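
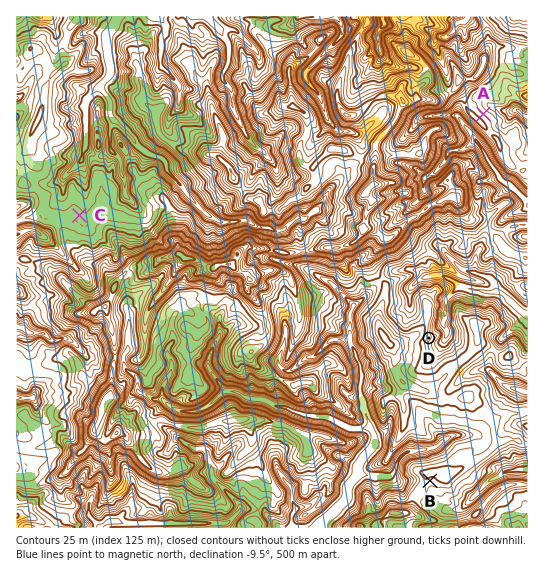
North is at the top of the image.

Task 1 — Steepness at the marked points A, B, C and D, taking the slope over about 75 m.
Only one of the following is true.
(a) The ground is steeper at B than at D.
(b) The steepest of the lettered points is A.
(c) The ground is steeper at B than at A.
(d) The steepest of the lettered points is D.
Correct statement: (d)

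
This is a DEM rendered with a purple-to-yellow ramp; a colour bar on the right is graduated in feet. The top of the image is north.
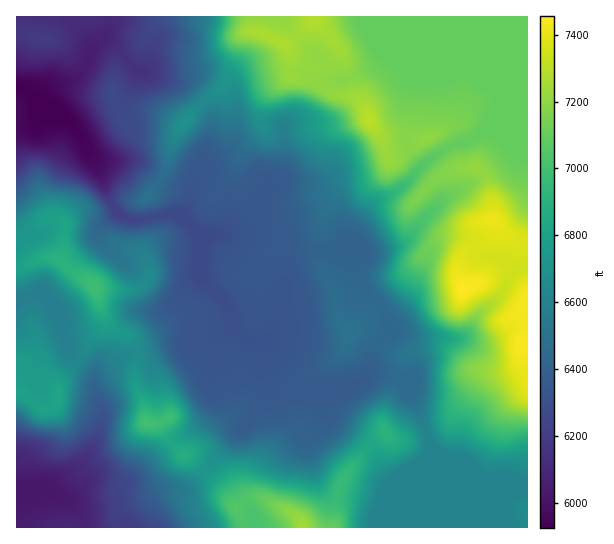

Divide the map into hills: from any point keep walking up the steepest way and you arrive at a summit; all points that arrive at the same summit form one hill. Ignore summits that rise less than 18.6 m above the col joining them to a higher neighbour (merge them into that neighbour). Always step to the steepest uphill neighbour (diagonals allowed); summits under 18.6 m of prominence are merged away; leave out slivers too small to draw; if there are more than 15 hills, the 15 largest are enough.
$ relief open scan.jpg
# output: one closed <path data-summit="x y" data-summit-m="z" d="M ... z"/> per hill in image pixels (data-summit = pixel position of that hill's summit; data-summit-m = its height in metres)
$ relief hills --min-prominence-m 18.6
<path data-summit="463 290" data-summit-m="2272" d="M527 16l-31 1 0 74 4 7 0 5-4 11-12 16-15 11-12 2-18 9-16 12-22 24-26 13-11 14-11 22-22 13 14 2 14 7 0 19 4 9 20 20 5 10 1 6-3 13 7-5 5 0 16 6 44 2 5-3 8-7 5-11 25-24 10-19 6-6 11-4z"/><path data-summit="313 17" data-summit-m="2220" d="M495 16l-382 0-5 15-8 8 10 2 25 28 48 16 11 8 15 17 3 5 0 14-11 40-12 33-6 12-4 1 6 4 13 14 7 3 12-3 22 2 16-8 12-36 16-20 2-14-2-30 8-7 17-9 15-27 18-3 20-8 16-9 8-9 49 20 21 0 4-3 10 0 26 19z"/><path data-summit="369 119" data-summit-m="2226" d="M385 55l-8 9-16 9-20 8-18 3-15 27-17 9-8 7 2 30-2 14-16 20-10 32-4 6-14 6-22-2-12 3-6-2 0 39 5 9 21 20 6 11 2 14 13 12 9 1 14-5 8-17 2-19 5-14 4-23 6-9 8-2 28 0 20-11 14-25 11-14 26-13 22-24 16-12 18-9 12-2 10-6 18-24 3-8-3-10-26-20-12-1-4 3-21 0z"/><path data-summit="94 286" data-summit-m="2127" d="M35 101l2 17-4 5-15 1-2 2 0 173 19-6 12 6 14 23 8 31 23 18 2 10 5-6 10-4 18-18 20-2 18-7 22-1 43-16 2-9-4-12-24-24-5-9 1-35-3-7-19-16-15 0-22 5-10 0-13-7-13-23-6-21-23-42-10-8-21-10z"/><path data-summit="147 423" data-summit-m="2134" d="M233 325l-46 18-22 1-18 7-20 2-18 18-13 7-1 11 8 26-6 24-13 22-39 30 22 9 13 14 3 14 44 0 5-11 22-24 9-4 20 0 6-2 12-12 32-38 35-35 3-5-8-16 4-43-12 2-9-1z"/><path data-summit="302 527" data-summit-m="2208" d="M319 393l-5 3-32 3-11-3-3 6-35 35-39 46-11 6-20 0-9 4-22 24-4 10 299 1 1-69-17 9-14 12-7 1-6-7-9-23-12-11-34-22-6-12z"/><path data-summit="527 342" data-summit-m="2268" d="M527 265l-10 4-6 6-10 19-25 24-5 11-8 7-5 3-44-2-16-6-5 0-8 5-12 13-4 18-4 7 1 2 9-4 10 1 18 9 14 25 14 38 7 8 15 7 12 12 9 5 8 3 20-3 19 8 7 0z"/><path data-summit="347 331" data-summit-m="1985" d="M339 251l-37 0-8 2-6 9-4 23-5 14-2 19-10 20-4 31 1 16 9 12 9 2 32-3 13-5 15-2 16-6 7-8 4-8 4-18 14-16 2-10-1-6-5-10-20-20-4-9 0-19z"/><path data-summit="58 394" data-summit-m="2079" d="M38 293l-22 8 1 190 29 0 13-12 19-12 17-22 8-27-11-47-23-18-10-36-12-18z"/><path data-summit="386 431" data-summit-m="2105" d="M377 372l-10 3-17 12-28 5-2 5 9 21 34 22 12 11 9 23 6 7 4 0 17-13 12-5 5-5 4-12-15-39-14-25-14-7z"/><path data-summit="43 38" data-summit-m="1888" d="M111 16l-94 0-1 70 9 3 10 12 11 3 5-11 4-5 22-11 8-10 7-18 16-18 4-10z"/>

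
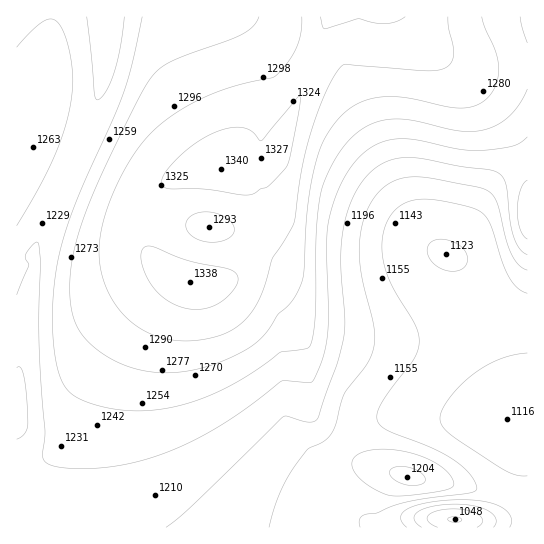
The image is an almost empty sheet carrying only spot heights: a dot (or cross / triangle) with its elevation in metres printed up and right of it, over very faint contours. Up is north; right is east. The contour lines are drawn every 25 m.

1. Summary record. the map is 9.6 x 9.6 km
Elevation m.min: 1050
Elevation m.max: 1340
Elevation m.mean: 1235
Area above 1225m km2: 53.1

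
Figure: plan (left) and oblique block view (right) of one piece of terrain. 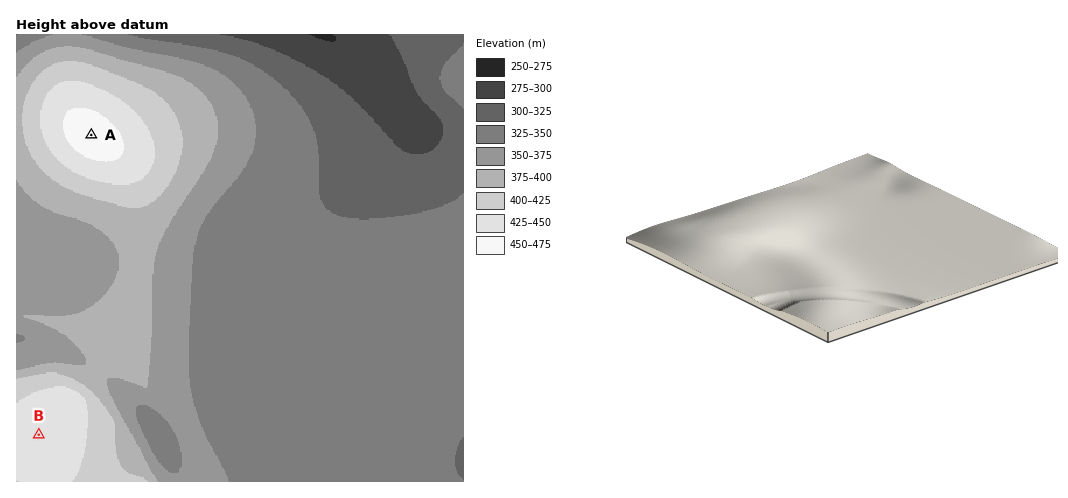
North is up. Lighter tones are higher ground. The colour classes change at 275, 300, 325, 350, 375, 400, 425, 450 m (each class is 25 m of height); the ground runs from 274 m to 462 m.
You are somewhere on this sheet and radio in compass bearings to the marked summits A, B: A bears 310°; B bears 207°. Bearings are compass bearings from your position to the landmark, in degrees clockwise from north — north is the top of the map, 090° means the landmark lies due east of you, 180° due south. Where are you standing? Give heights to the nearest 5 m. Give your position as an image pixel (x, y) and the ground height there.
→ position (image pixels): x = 161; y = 194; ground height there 400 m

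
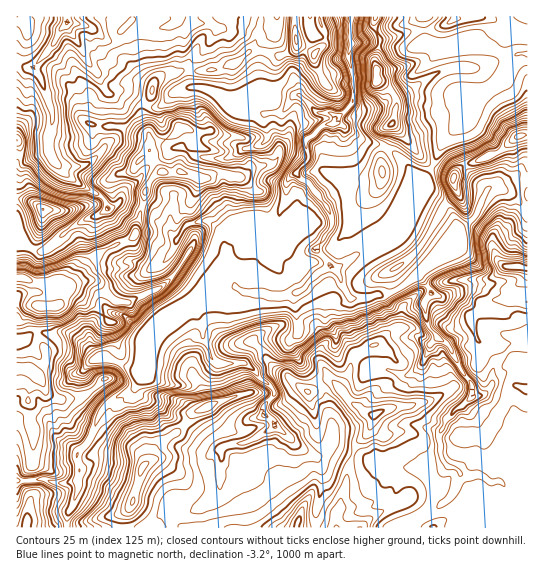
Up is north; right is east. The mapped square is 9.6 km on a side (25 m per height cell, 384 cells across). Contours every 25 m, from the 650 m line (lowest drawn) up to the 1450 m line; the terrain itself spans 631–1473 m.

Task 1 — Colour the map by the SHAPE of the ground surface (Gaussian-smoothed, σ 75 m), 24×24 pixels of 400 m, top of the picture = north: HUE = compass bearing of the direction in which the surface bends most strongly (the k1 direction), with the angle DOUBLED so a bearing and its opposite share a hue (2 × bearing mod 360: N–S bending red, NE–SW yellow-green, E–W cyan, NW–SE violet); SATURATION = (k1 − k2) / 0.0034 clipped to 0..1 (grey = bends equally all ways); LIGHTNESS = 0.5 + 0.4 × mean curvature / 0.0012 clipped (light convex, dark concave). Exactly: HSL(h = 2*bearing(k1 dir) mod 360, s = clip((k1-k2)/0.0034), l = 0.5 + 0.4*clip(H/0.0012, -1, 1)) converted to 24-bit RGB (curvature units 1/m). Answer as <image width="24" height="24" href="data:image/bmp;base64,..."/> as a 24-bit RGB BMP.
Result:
<image width="24" height="24" href="data:image/bmp;base64,Qk32BgAAAAAAADYAAAAoAAAAGAAAABgAAAABABgAAAAAAMAGAAATCwAAEwsAAAAAAAAAAAAA0oBmhJtcEjBXzHzC0ViQxspMTYNwZol6YZGFgXiYhXWUYIOVYG+l4Zx+T0qgaK1jt2BukU2HT4JVWqZnlm6NgIV3eoB8fIOAjW7dy5nUIEGGR2hZnnSF7MzBTVhqdnpia5JuXn56hYZ3cHt0VHxp2Jl9OU6IvZuCcXWDcG+TtZe5ZmqNYoeEk4eMgHuIgHp5pYoIkb4LJnGXPWdsem1f262ToGefcKWWb4WUW1yHjYV6eYJ5col7Z5JfWUZwyLOQbXN9e3ZtiINobZN0fkxvkYVhgoZufYN+XshUn66FSCFLO32abVSapMybxJWtnnVeaXJaOXFQU61hoI6vd5Sjhz5QTYdeu3VfdmBLcYZTdYJtSIGgqGmGdo56fYWAeoB/crxsqUlou39zE2VhSZWivMvAs33D2ZLAh15dXpJ6TrR/MapfXB4ulahhVKF7c0tu1J6IX62SWpxjMY6RfYnCmIKrjn2Je3qBoaxhiVh5vo+PSJ4sEVEpVH88ZDA2x22T6tX2xpfmiodCB0MstnrForZ+Xzt0Ybehm9fWwJjZn4TUvXefEFUjfUaysn6RgXByllxxfNSQMJTP/8L3YuzuFnt+K6qFpLQXX5Iih0Gz7tP4tBf/zacjsM7hdUPHgdWii2dQeI5WWINWtGWi58rlIQNCY6E+ooqZiJe7y5B8P4MnAzkY/1g7YilrRVNtnK63n8uPMSQQTUkNvQlozffsmBWYmtmbwUVzY2tOmIVSPadNUW+tqAuN4MKDT4GNh5h8c2tNwbCMwHqLaxdMTZQaN3dkVXaAYKlwvEJWjVvXwbnqgueJESUOMYaS5Yigi2nCyJ/ThLenuaRuD1VOXQQmsMuUcHiZc4Fvj1I0looneYUsKj2E9ffUDoMjKl5GXH5ej19eR5tXQpNI3I+91pvlImN/QqAqYKipoYet1JnHuuDBSgCcq6vht7V9f3NgfIBlUXDVua7i1pTbTq2/1yft8c/8JKVdHF4uYn5lfoNwaH5eYHQ6enMwhVV1lo9fQVsqNE8Xf5Aq9ZWTDD5FWXMwz46cqXitnHGpldL3n4PeybDNh4DCRbBVGFUe/LD//HftMGpicn5tg2ppiG12m4x6PIBQjq1yiUeYtHvCZbkzH2oMlST/p7n3Y4LhuDw1k4VCkXApH0sd1IeW03KtokldsKJEGEg0/3qRIrW5XHGCgXeIe4iCfot+dLOQkSp2TpRSU4ZeqGjG34jGHFwrNFYhKgkZzPrHqMTzih8vOYwRGmgWQ4to4JTn99TfOVWVFFhY/c7ULUJqeISGko2BineLrXFoI4yWsIeRboN1XXtflYtHy3V8P1dmKlC17/TRKlk8UCp899TmWuv4DVooI0o79cegZzRpsDqZjaYRd0JVXWg/c4lEYoGGjaOZLh2fvq5+i4ZzbIJ1VHJ304eKbiNNAJBL49Kepj+lcPb+ktfItlXB8ACMRnwUxroozqteUC9b0IdlYD9cqHhdvO3SImqSfsx3aBJMfaV6rHqLV51faHp9SCli//K2IWqXVocxoEtAi9NuTzQ6Kw0TS3TY6MPsINzI726ph5zlu9Hsq6fvy8rv10RWF34bUQFros7DdoSblWqmz8edcUJvDy92+urRayRTMVQuZ6NMr+c8MRQ8qGCSKaEnLW44zH6Ef8JfdXc5hmo1Z5EvPnEdri3E9tXhAChYysucbmaMapRXnC0hidZeGpmYMMA24LX497/9g5xR5aWoGyRRk1pr0b2TMXyxccG4p3/a0JDUepbMjc/hhXXgKjKk4bGFFgmSIrExeCFj5Si/6vK/ctWucVaJQWo+GzkeqUl369b1xY15NhtohseSdbR/ZVyIfZtKVIkTar9tyYt0eCQ1bFA8gXRORJk/yktxaxMTAHVKg2Es9e+XVGSRXlNueHSAYHd7MZhVnLRTr7GATCFmkL6Hdq5/gEiCVWKD576lIkEZWE0XakguaYhUgIdpo4NTWRtR2PPdAB1/8rO7kPqlmj2tgl2DanJid39rXH5fdJBHfnU4R321qL6KgDp2aIxwbKWgwYOnwpDZenjUrp3ZvZDGXU9/qVpGPpRxge9uEwAz5fjT2ZDYNSaimVi5l4C/goa2cYWSZZyAspZ/GGBRx5pydFuhl31ecYZjbHxhV3tVt4JoWYNttmqaaYHBtTvXmO3e8NC+ABIz6P80vm8tVk8vfWpZaXdLfXNeimtojXtclJGzdZy0Hk9yuUaAjK2Gjpl1ZpBoXHt1oKFVjVBnW35rr6F3KTuP4XA43u6sBAAz+/jQOMKnT2SrmUSz0oS6W4nFc6iqc5Se"/>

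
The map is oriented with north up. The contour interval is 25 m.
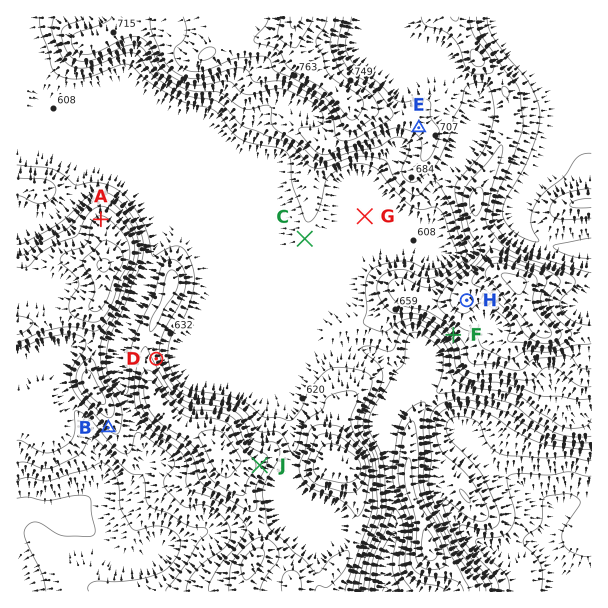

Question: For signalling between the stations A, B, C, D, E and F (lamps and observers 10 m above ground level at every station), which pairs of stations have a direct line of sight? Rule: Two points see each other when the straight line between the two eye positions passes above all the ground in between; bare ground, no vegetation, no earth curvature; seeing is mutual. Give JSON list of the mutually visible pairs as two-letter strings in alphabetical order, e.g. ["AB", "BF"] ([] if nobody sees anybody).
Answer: ["AC", "AE", "AF", "CD", "CE", "DE", "DF"]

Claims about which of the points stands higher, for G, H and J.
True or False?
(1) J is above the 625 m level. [True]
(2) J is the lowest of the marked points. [False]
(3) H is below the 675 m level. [False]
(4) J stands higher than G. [True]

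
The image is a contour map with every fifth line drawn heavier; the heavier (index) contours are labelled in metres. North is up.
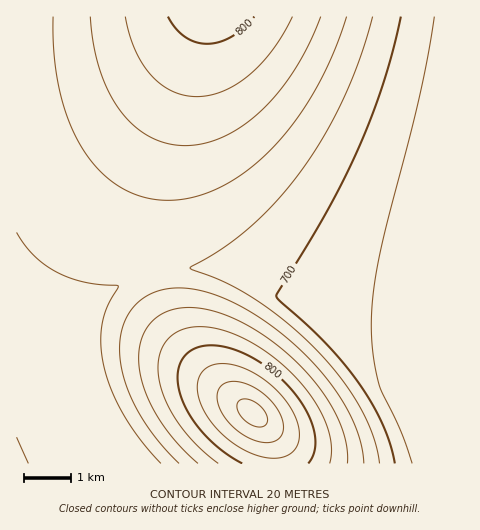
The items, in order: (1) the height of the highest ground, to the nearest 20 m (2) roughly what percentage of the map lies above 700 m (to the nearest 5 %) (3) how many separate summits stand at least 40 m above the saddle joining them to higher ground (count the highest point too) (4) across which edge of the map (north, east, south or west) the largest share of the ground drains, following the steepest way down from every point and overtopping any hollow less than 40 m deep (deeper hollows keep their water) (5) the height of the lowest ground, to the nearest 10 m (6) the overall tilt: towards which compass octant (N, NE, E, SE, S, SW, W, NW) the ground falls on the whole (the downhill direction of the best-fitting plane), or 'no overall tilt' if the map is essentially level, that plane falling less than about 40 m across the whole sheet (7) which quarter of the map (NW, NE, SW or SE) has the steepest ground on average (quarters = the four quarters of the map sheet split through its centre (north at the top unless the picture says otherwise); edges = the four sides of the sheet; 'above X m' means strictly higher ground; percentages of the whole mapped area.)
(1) The highest ground is at about 880 m.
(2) Roughly 75 % of the ground is higher than 700 m.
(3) There are 2 summits with 40 m or more of prominence.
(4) Most of the ground drains across the eastern edge.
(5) The lowest ground is at about 660 m.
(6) Overall the map slopes down towards the east.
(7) The south-east quarter is the steepest part of the map.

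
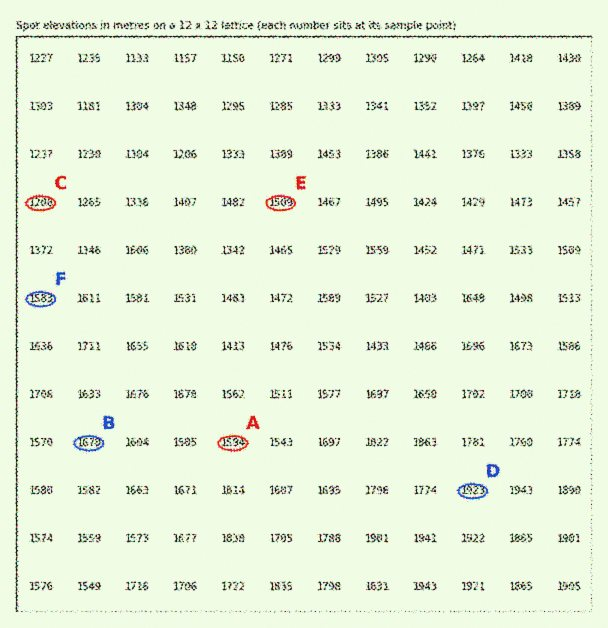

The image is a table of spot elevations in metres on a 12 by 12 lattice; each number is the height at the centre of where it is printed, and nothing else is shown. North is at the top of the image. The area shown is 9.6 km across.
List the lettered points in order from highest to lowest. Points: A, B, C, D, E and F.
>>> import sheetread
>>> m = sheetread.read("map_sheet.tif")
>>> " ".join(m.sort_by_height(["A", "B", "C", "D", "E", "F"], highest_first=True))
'D B A F E C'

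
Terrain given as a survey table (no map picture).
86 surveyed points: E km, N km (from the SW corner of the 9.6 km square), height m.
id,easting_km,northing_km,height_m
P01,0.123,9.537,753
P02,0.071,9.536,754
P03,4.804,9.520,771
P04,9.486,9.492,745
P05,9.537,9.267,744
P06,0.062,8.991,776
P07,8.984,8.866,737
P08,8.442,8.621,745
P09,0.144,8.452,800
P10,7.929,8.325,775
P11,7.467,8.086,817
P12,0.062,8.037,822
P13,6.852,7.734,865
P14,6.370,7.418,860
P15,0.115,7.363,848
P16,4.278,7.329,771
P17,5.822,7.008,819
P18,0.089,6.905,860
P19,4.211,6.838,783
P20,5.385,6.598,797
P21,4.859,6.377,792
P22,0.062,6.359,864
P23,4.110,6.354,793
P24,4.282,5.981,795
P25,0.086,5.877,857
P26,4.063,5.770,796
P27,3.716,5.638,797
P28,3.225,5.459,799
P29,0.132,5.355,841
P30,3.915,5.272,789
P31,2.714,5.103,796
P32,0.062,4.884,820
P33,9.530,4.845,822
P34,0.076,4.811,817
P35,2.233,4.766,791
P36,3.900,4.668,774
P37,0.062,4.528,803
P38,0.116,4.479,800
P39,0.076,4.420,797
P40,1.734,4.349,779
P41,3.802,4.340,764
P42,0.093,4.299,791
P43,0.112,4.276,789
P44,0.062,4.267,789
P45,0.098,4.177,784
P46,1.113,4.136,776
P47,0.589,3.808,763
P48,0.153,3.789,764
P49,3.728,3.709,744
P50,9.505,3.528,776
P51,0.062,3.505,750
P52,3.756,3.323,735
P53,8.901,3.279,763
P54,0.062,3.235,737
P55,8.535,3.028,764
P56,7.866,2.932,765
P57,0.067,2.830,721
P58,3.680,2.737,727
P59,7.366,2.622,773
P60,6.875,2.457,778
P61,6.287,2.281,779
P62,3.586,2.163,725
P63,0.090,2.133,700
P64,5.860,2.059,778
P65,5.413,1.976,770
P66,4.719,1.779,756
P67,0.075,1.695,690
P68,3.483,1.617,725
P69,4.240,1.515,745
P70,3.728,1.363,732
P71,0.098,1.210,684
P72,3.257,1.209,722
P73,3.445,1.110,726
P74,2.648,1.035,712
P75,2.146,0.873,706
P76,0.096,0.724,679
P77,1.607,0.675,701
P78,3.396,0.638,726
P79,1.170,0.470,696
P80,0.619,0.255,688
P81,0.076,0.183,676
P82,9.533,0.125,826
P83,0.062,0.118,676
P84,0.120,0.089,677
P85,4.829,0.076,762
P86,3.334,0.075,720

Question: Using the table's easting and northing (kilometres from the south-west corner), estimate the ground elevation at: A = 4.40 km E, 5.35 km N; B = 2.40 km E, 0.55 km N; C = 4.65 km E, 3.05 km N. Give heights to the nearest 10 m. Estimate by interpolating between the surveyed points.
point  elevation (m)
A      790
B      710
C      740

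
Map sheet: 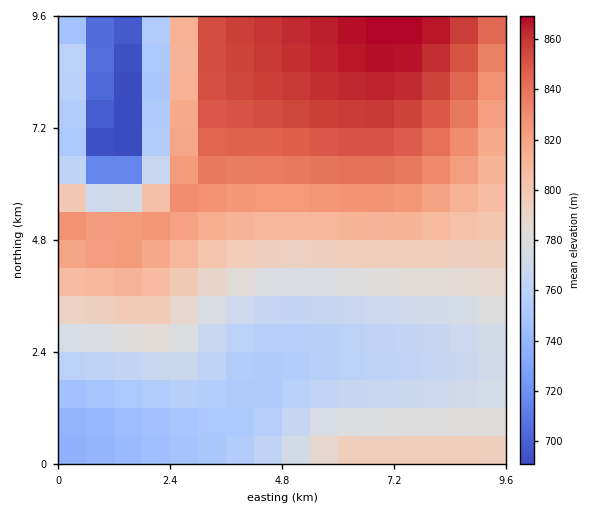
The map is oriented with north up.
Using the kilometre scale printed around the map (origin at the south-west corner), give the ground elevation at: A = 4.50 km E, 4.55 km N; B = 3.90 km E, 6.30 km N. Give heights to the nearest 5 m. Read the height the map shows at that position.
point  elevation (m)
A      795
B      835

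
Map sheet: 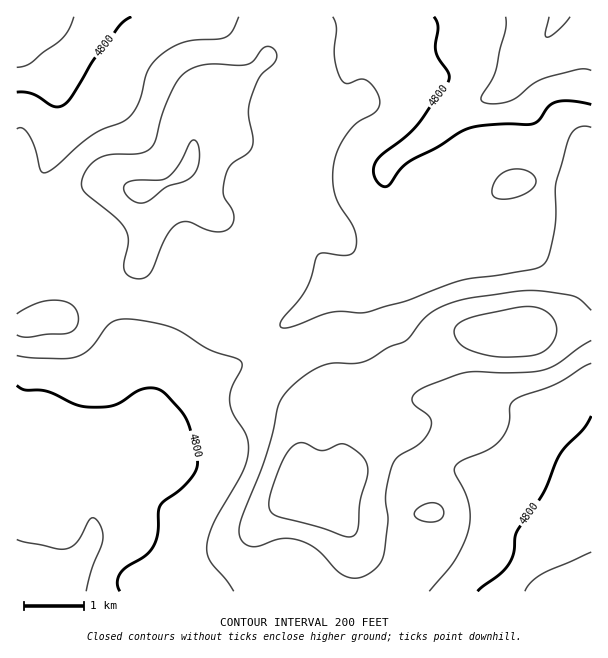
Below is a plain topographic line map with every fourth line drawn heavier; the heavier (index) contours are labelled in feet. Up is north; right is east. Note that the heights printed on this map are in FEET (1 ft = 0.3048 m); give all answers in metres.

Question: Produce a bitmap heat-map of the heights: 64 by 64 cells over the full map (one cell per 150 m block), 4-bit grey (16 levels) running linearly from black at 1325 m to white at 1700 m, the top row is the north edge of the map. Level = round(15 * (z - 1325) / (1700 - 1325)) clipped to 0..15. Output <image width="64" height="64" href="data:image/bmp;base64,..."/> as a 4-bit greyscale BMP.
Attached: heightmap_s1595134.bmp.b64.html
<image width="64" height="64" href="data:image/bmp;base64,Qk12CAAAAAAAAHYAAAAoAAAAQAAAAEAAAAABAAQAAAAAAAAIAAATCwAAEwsAABAAAAAAAAAAAAAAABEREQAiIiIAMzMzAERERABVVVUAZmZmAHd3dwCIiIgAmZmZAKqqqgC7u7sAzMzMAN3d3QDu7u4A////ABEREiNEVmZmZmZneImZmIiZmqqqmZmIh3ZmVUQzIiIhIiIiIzRWZmZmZ3eImZmYiJmqqqqpmZmId3ZlVEMyIiIiIiIjNFVmZmZ3eImZmZmImaq7u6qZmYiHd2ZVRDMzIiIiIiM0RVZmZnd4iZqqmZmaq7y7qpmZiIh3dmVURDMzMzMzMzNEVVZmd4iZqqqpmaq7zMu6mZmZiHd2ZVVURDMzMzMzM0RVVmZneJmqu6qqu8zNzLqpmZmYh2ZmVVVERDNERDMzNEVVZmd4mau7u7vMzd3MuqqqqpiHZmZVVVREREREQzNERVVmZ3iJq7zMzd3d3dy6qqqqqYdmZlVVVERERERDM0RVVWZmd4mrzN3d7u7t3Lqqq7qph3ZmZVVUREREREM0RFVVZmZ3iJq83u7u7u3cuqqquqmHdmZmVVREREREQzRFVVVWZmd4mrze7u7u7dy6qqqqmId3dmZVVEQ0REREREVVVVVmZneJvN7u7u7u3LqpmZmYh3d3ZmVURDRERERERFVVVVZmZ4mr3e7u7u7cupmZmIiHd3dmZVVENEREREREVVVVVWZneJvN7u7u7tzLqZmIiIh3d3ZmVURERERERERVVVVVZmZ4ms3e3d3t3MuqmYiIiId3dmZVVERERERERFVVVVVmZ3iavN3d3d3cy7qpmYiIiId3ZmVVREREREVVVVVVVWZneJq83d3d3czMu7qZmIiIh3dmZVVERERFVVVVVVVWZnd4mavMzM3czMzMu6mZmYiId3ZmZVVERVVVVVVVVVZmd4iZq8zMzNzMzMy7qpmZiIiHd2ZlVVRVVVVVVVVVVmZ4iZqrvMzMzMzMu7uqqZmIiId3dmZVVVVVZlVVVVVmZ3iJmqu7zMzMzMu7qqqZmYiIiHd3ZlVVVmZmZlVVVmZneImZqru7zMzMu7uqqpmZiIiIh3dmVmZmZmZmZlZmZmd4iZmqq7u7u7u7u6qqqZmZiIiId3ZmZmd2ZmZmZmZmd3iImZqqu7u7u7u7u7qqqZmZmZmId2d3d3d2ZmZmZmd3eIiImaqru7u7u7u7u7uqu7u6qpiHd4iIh3dmZmZnd3eIiIiJmqqqqqu7u7u7zMzMzMzLqpiIiIiId3d3d3d3iIiIiIiZmqqqqqu7u7zM3d3d3dy7qaqpmZmHd3d3d4iIiIiIiImZmqqqqqu7zN3d7u7u3cu6q6qqqZh3d3iIiIiIiIiIiImZmZmqqrvM3d7u7u7t3Lu7u7uqmIiIiIiIiIiIiIiIiJmZmZmqq8zd3u7u7u3cu7u7u7qZiIiIiIiImZmIiIiIiIiImZmqvM3d3e7u3cy7qru7qpmZmZmYiIiZmZiIiIiIiIiIiZqrvMzM3d3cy7qqqqqqqZmZmZmIiJmZmYiIiIiIiIiIiZqqu7u8zMu7qqqqqqqqqqqqmZiImZmZmYiIiIiIh3d4iJmaqqqqqqqqqqqqmZqqqqqpmIiZmZmZiIiIiIiHd3d4iIiJmZmZmqqqqpmZmqqrqqmYiJmZmZmYiIiIiId3d3d3iIiIiImaqqqpmZmZqru6qZmZmZmZmZiIiIiId3d3d3d3d3eIiJmqqqmZmZmqu7uqmZmZmZmZmIiIiIh3d2d3d3d3d3eImaqqqZmZmZqru6qqmqqpmZmYiIiIiHd2Znd3d3d3d4iZqqqpmZmZmqu7qqqqqqqZmYiIiIiHd2Zmd3d3d3d3eImqqpmZmZmqu7u6qqq6qpmZiIiIiId2ZmZ3d3d3d3d4iZqZmZmZmqu8y7uqu7uqmZmIiIiId3ZmZ3d3iIh3d3iJmpmZmZqqu8zMu7u7u6qZmZiIiIh3ZmZnd4iIiIh3eImaiImaqqu83d3Mu7u6qpmZmYiIh3ZmZnd4iIiIiIiIiZmIiZqqu83d3dzMu7qqmZmZmYh3dmZmd4iIiIiIiIiJmYiImau8zd3d3dzLuqqZmZmZiHdmVWZ3iIiIiIiIiImZiIiJqrvMzMzd3cy6qpmZmZmId2ZVZnd3h3iIiIiIiZmYiIiau7u7vM3d3LuqqpmZmYh3ZlVWZ3d3d3iIiIiImZiHeImqq7u7vN3cu7qqqZmZiId2ZVVWZ3d3d3d3d4iZmId3iJmqqqu83dzLu6qpmZmIh3dmVVVWZ3d3d3d3iJmId3d4iZmZqrzN3My7qpmZmZiId3ZlVVVmZnZmZmd4mYh3ZneIiJmavM3czLuqmZmZmIiId3ZVRFVmZmZmZniIh3ZmZ3eIiZq8zMzMu6qZmZmIiIiHd2VURFVVVVVmd3d3ZmZmd3eImqvMzMy7qZmZmIiIiIh3ZlREREREVVZmZmZlVWZnd3iZq8zMzLuqmZmYiIiIiHd2VUQzMzNEVWZVZVVVZmZ3eImrvMzMu6qZmZiIiIiId3ZlVEMyIzRFVVVVVFVWZmd4iaq7zMy7qqmZmIiIiId3dmZVRDMiM0RERERERVVmZ3eJmqu7u7u6qpmZiIiIh3dmZlVUQyIiMzMzMzREVWZmd4iZqqu6qruqqZmIiIh3dmZmVVRDIhIiIzMzM0RVVmZneImaqqqqq6qpmYiIiHd2ZmVVVEMiEREiIyIzNEVVZmZ3iImZmZqqqqmZiIiId3ZmZVVEQzIRERIiIiMzRFVmZmd3iIiImaqqmZmIiIh3dmZlVURDMhERESISIiM0VVZmZmd3d3iJmqmZmYiIiHd2ZmVVVEQyIREREhEiIzRFVWZmZmZ3d4mZmZmZiHd3d2ZmZVVERDIhERER"/>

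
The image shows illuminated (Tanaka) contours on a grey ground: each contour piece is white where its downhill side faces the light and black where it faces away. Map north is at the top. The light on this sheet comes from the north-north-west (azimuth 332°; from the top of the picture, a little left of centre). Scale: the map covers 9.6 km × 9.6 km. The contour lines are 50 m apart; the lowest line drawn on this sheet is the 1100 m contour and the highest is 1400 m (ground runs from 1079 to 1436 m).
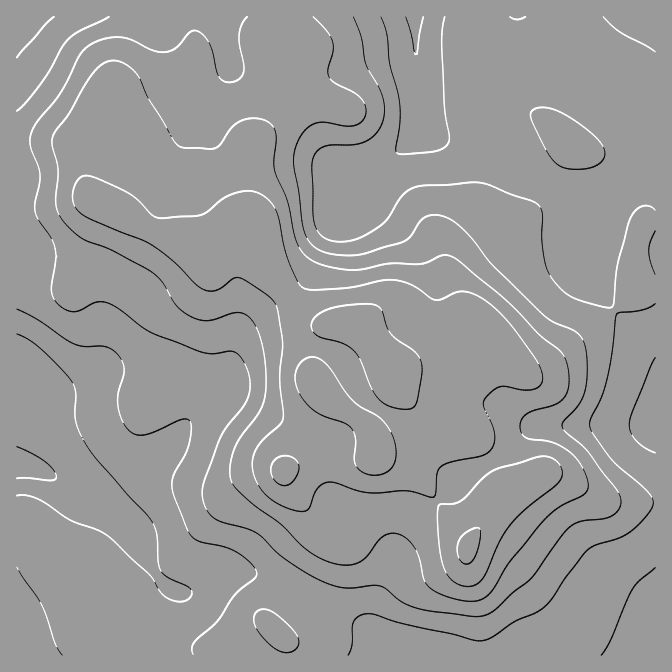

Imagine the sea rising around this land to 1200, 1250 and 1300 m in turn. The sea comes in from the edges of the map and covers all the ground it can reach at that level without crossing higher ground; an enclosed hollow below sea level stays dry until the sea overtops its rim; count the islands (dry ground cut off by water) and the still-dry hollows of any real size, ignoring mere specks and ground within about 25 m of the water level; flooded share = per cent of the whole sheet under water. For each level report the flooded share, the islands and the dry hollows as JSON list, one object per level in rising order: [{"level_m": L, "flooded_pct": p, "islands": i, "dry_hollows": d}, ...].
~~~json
[{"level_m": 1200, "flooded_pct": 35, "islands": 0, "dry_hollows": 0}, {"level_m": 1250, "flooded_pct": 54, "islands": 0, "dry_hollows": 0}, {"level_m": 1300, "flooded_pct": 70, "islands": 1, "dry_hollows": 0}]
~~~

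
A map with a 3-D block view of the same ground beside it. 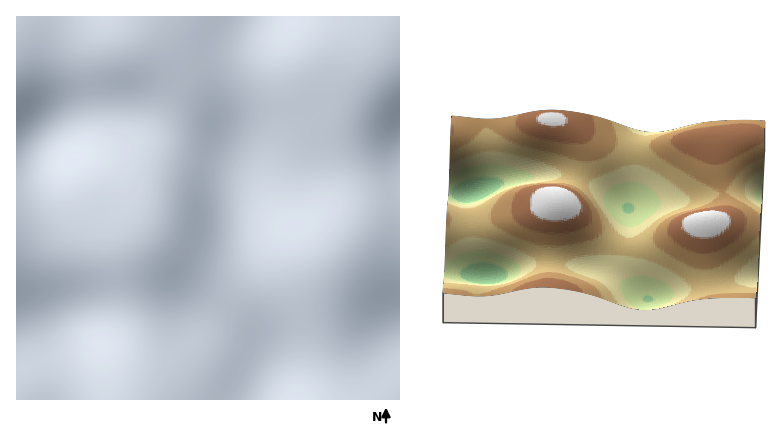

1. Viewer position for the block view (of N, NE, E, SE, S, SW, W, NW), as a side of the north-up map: S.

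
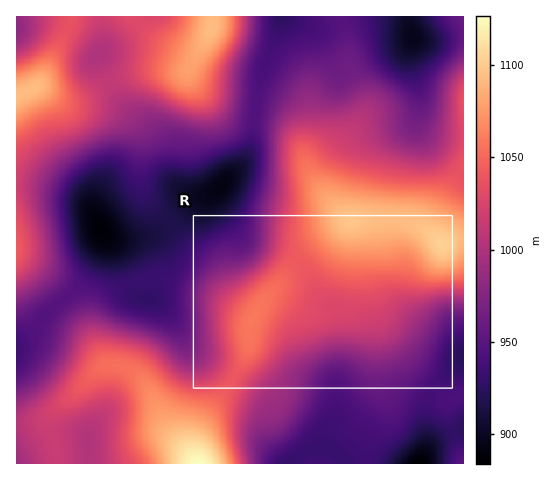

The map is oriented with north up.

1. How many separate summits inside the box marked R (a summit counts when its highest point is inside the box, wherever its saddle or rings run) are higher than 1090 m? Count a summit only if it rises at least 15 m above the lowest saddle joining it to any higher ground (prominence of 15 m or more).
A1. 1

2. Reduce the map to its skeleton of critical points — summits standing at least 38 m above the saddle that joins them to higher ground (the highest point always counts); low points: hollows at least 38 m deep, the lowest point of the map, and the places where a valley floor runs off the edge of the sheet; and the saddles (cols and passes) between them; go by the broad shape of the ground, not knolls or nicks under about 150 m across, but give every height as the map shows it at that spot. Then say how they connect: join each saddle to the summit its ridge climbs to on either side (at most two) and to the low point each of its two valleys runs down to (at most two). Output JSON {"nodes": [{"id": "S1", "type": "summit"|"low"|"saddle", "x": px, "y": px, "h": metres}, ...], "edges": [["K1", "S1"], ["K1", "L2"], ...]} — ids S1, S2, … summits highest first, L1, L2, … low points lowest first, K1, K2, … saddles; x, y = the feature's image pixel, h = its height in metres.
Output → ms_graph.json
{"nodes": [
{"id": "S1", "type": "summit", "x": 199, "y": 463, "h": 1126},
{"id": "S2", "type": "summit", "x": 442, "y": 244, "h": 1103},
{"id": "S3", "type": "summit", "x": 18, "y": 95, "h": 1094},
{"id": "S4", "type": "summit", "x": 211, "y": 26, "h": 1093},
{"id": "L1", "type": "low", "x": 419, "y": 463, "h": 884},
{"id": "L2", "type": "low", "x": 102, "y": 230, "h": 887},
{"id": "L3", "type": "low", "x": 413, "y": 38, "h": 896},
{"id": "L4", "type": "low", "x": 17, "y": 27, "h": 981},
{"id": "K1", "type": "saddle", "x": 234, "y": 378, "h": 1040},
{"id": "K2", "type": "saddle", "x": 68, "y": 26, "h": 1036},
{"id": "K3", "type": "saddle", "x": 343, "y": 21, "h": 948},
{"id": "K4", "type": "saddle", "x": 63, "y": 299, "h": 948},
{"id": "K5", "type": "saddle", "x": 255, "y": 117, "h": 946},
{"id": "K6", "type": "saddle", "x": 171, "y": 222, "h": 916}],
"edges": [["K1", "S1"], ["K1", "S2"], ["K1", "L1"], ["K1", "L2"], ["K2", "S3"], ["K2", "L2"], ["K2", "L4"], ["K3", "S2"], ["K3", "L2"], ["K3", "L3"], ["K4", "S1"], ["K4", "S3"], ["K4", "L2"], ["K5", "S2"], ["K5", "S4"], ["K5", "L2"], ["K6", "S2"], ["K6", "S3"], ["K6", "L2"]]}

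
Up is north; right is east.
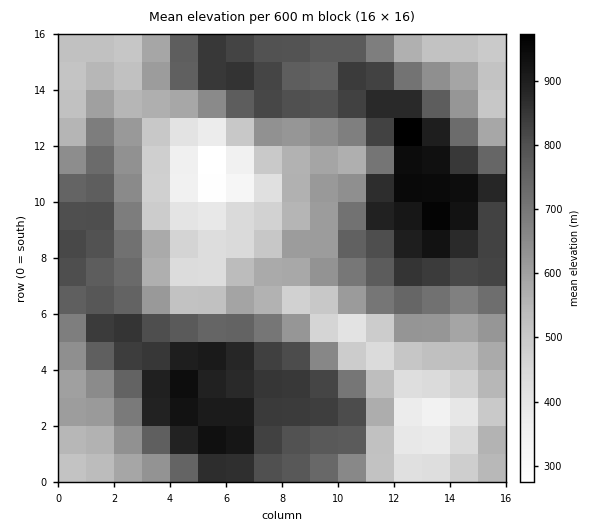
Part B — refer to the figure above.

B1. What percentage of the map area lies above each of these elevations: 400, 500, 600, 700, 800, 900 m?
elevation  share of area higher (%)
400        94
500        82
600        61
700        46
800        29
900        8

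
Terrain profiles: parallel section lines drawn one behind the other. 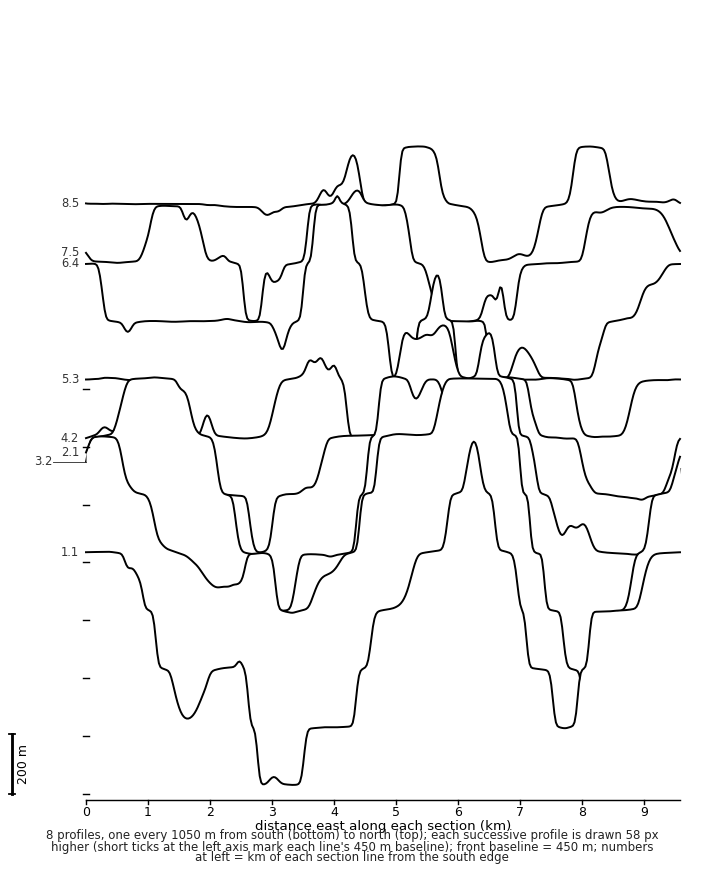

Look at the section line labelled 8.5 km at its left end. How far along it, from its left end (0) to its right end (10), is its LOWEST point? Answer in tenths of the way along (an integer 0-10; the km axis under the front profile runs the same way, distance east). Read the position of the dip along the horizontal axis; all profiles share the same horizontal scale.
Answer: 7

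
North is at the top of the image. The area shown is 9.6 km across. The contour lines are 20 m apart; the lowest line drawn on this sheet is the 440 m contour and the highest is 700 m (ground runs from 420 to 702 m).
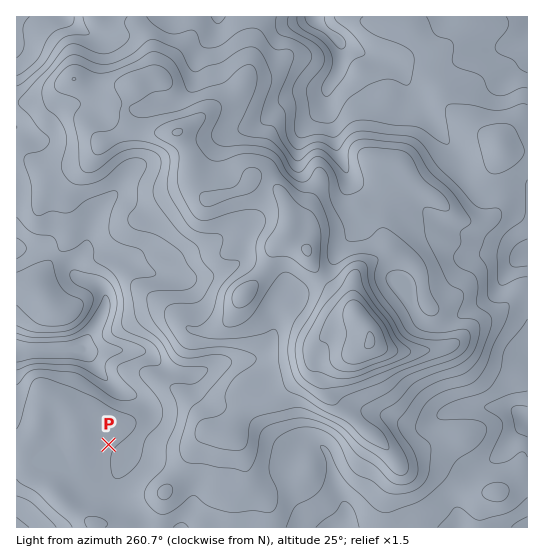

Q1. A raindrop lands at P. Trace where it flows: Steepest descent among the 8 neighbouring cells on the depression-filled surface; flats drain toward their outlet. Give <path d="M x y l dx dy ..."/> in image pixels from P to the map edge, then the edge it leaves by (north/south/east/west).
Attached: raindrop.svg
<path d="M109 445l6 6 10 0 2-2 0-2 16-16 6-8 0-14-2-3-9-9-12-3-9-5-22-22-2-5-8-8 0-1-4-3-64 0"/>
exit: west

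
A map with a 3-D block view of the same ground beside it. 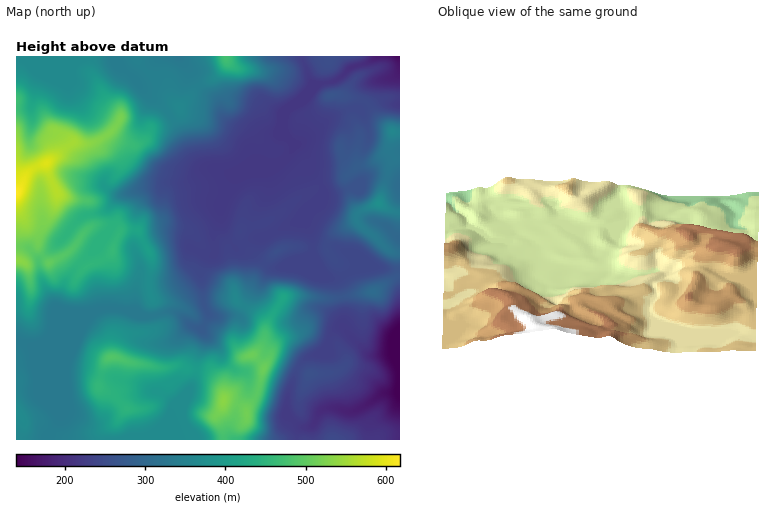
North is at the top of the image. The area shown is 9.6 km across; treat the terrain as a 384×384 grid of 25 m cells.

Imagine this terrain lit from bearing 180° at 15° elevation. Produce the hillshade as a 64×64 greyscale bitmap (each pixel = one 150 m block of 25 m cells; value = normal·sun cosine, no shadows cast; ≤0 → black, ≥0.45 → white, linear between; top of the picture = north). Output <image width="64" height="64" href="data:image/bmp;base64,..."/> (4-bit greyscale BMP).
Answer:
<image width="64" height="64" href="data:image/bmp;base64,Qk12CAAAAAAAAHYAAAAoAAAAQAAAAEAAAAABAAQAAAAAAAAIAAATCwAAEwsAABAAAAAAAAAAAAAAABEREQAiIiIAMzMzAERERABVVVUAZmZmAHd3dwCIiIgAmZmZAKqqqgC7u7sAzMzMAN3d3QDu7u4A////AJmZmYiImZq83KmZmZmZmazcq87//Zdnh2Z3d3d4iIiImpmZiIiImazdu6qZmZmazvyrzf/rh3eId3d3ZneIiIiZmZmIiIiJqs3dzLqZmZzv/Luqzbh3iJmYdmZVZ4h3ZpiIiIiIiJqprN7d26mZnN27u5mqmZmImql2VVVWeIdmh4iIiYiZq8uqvMzMuZmIh3m7mYm8upmqmYdmd3Zmd2Z3d4iZmZvMzKmIiJmpmYZEaaqYec7bqZmaqZmqqXZnd3eIiZmZrN3LqHdmZ5qphlZ4mZh4vdupmqu7u7u7qGd3iIiZmZmry6qYiHd3mrqYd3d3iHisy7maq7vLu7u6iIiJmZmZmZqpmIiJmZmqq6mIdlZnd5vMupmqu7uqqqq6mZmZmZmZmYiIiJmru7qru5hlVVZ3m93LmZqru6qpqruZiImZmZmIeJmaq8zdzLu7mGREVnib3tuYmZqqqqmqqYmIiZmZmIh4q7zM3cy7uqmHZCR5qZre7KiIiImaqpmHeIiJmZmYiIi83LqYdlV4d2ZUJazbmM7tuHZ3d4mYh2Z4iJmZmZh3d4moZDIREiRWUzNGmruXnN3Kh3d4iIh3d4mImZmZmHZ1QzIRESMzM0VCE2dkV4d6ze26mIiHeJmIiYmZmZmZdlUxESNFZnZURDITeFIkaHes7+25mIeJqpmZmaqZmZmGVUREZ4mZmHZDNEZlMhNndXrN7rmYiJqqmZmqu6mZmYdVZmeImZmphkRWdkMiE1dkR4q8uoiJmqqqmavLqZmZmGZmZ3ZmeJmHZ4h2QjQzVWVVZ4mqmJmZmru6vMqZmZmYdmVVVVVWd3iaqGZUVnZEaId3d5mZmZmazcu8ypmZmZmHZVVWd4dmebqYiJiJl0RqupdmeaqZqqvN3KvLqZmaqpiHd4mry6maqHiry7qWRGm8uXeKu7u7vO7dq8y6q83Luqqqqqu7uph3eKvLuXVDR7zLqrvMzMze7dyr3czd//3Lu7uqqpmId2d4mZmYZUNGiauqmZqrzN3MzLzMzv/v7czMy6qpmHZnd3d3eIdmQzMiNEVVZniJqpq8zLq//szczN3cupmYd3d2d2ZnZmZTEAAAI0VmdmVVaKzcus7cur3d3d26mZmId2d4ZVREVmQQAAJWd4iHZUNGiv277sy5rN3dzLqZqph2Z4h1MiNFVUM0V4iJmZh3ZVV5/bvdzMqazMu7qpqqmHZ4iHVDM0RniIiImZmZmYiIiJrJiqmry5iaqqmZq7qId3iId2VVZniqmZmZmZmZmZm93XZ6lmi7qYiZqImrqHd4iIiIh3eIiJqqmZmZmImZrO/sd5unVXq6mIiZiap2Z3iImZmIiIiHeJqpmZmZmZrO7amaqql2V6uZiIqquVRniJmZiYiZiIh3eIiIiZq7ve7Jd7u6q6h2iqmYisy4VXiJmZiIiJmYiId3d4iJq83v64d4u7qsypdpqpiJqqh3iJmZiIiIiZmZmIeIiIiazf64d4m6qZvcqGaJmIh3d4iJmZiIiIiImZmZmIiIh3is2nZ4q7qZms26hmZnd2VGd4iIiIiIiIiIiJmZmZmHdnmpiazMupmazdyph2VVVTNGZ3iIiIiIiIiIiZmZmYh2Z4nN7tvKmaq97tzLlTI0QjVmeIiIiZiIiIiIiZmZmIdmVp3sl8uqqrzdy6qXMSNEVmeIiImZmIiIiIiImZmZiHUyNphmu6maqph3VWd1RVZneIiZmZmYiIiIiIiJmZmZhkMjVneaqqqXVWZUasyod3iIiJmZmZmIiIiIiIiJmZqYd1RGiHmqqoVWiIib7+ypmYiJiJmZmYiIiIiIiIiZmqqZhleJeKu6dniaq7rP/9upmZmYiImZmIiIiIiIiImZqqqYeJl3m8uZq8zN27z//bqZmZmImZmZmIiIiIiIiZmJq7qZmmVpq7zd3d7ty87+zLqZmZmZmZmZmZmIiJmZmIiZq6maZEVnq8zM3u7LvO//26qqqqqZmZmZmZiIiZmZiIiJqZl1REV5q7vMzMu73//9y6qqqqqZmZmZmIiJmZmYh2aJmXZWVWeau7u7u6q+/+3czMu7qpmZmZmZiIiJmYiIdXmpdmd3d4mYiau6mIrM3d3d3cupmZmZiImZmIiIiIiGebt2VniIdkM1eruXZ4q83e7u3KqZmZmYiZmZmId4iIiJu2ZUZ3ZCERJHq5dWearN3d3LqpmZmZmZmZmYh3iIiYiHVlREMgACMzWLuFVWeKvMu6qqqpmZmZmZmZmIiIeIdCJFZkIAACRWVWmYVDRomqqpmazLqZmZmImZmZmIiIdRAGZmQhETVndlVWZkRXmZmZmavdypmZmYiImaqpiIh1MSiHZDNEVnd3VDNGZniZiZmZu7u6mZmqmIiKu7qZmYdmaIdURWZ3d3dSETZ4iYiImZqrqqqpqru6mImrqqmYd4iVZlVWeId3d1IBR4iYiIiJmruqu7u8zMuphneIiHZmZ3NGZmeIiIh2QiNoiZiIiImszM3u7u3Mu7mGREZ3dlVEVFZniImYmHVFVomZmIiIiKve/////bu6qZqHVGiYd2ZWZ4iJmZmYZVZ4mZmYiIiIid/////bqqqZq8unVpqqmHd4mZmZmIdmeImZmIiIiIma3//cuYiZiImru8p1Z5qpiImZmZmYh3eImZmYiIeImZrNymVFVmZniqmarMqGVnd4mZmZmZiIiImZmZiIh3iZq7uoQiREVWaKqZms7shURW"/>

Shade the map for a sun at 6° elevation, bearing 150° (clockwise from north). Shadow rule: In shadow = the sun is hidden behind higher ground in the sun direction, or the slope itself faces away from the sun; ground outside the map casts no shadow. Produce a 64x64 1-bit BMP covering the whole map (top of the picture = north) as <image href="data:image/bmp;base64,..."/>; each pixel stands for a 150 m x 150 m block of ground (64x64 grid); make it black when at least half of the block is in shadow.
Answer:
<image width="64" height="64" href="data:image/bmp;base64,Qk0+AgAAAAAAAD4AAAAoAAAAQAAAAEAAAAABAAEAAAAAAAACAAATCwAAEwsAAAIAAAAAAAAA////AAAAAAAAAAAAAAAAAAAAAAAAAAAAAAAAAAAAAAAAAAAAAAAAgAAAAAeAAABgAAAAD4AAADAAAAAPwAAAAAAAAA/AAAAAAAAAD8AAAAAAGAAP6AAAAAA4AAfoAAAAADgAA/AAAAAAcACD8AAAAAB+H/f4AAAAAH////4AAAAAf////wAAAAA/////gAAAAD/gH/+AAAAAPwAf/4AAAAA/Hh//wAAAAD+fi//AAAAAPAAB/+AAAAAAAAH/4AAAAAAAA/fwAAAAAAAD5/hgAAAAAAPn/+DwAAAAA/f/wPgAAAAH//8A/AAAAAP//AB4AAAAAf/4AAAEAAAA//AAAAMAAADPwAAAA4AAAAPAAAABwAAAA4AAAABgAAAAAAAAAHAAAAAAAAAAOAgAAAAOAAADnAAAAA8AAAHMAAAAD4AAAfgAAAAP8AAA8AAAAAf4AAAAAAAAB/gAAAAAAAAD+AAAAAAAAAD4AAAAAAAAAHBAAAAAAAAAAHgAAAAAAAAAfAAAAAAAADB8AAAAAAAAOHgAAAAAAAA4cBwAAAAAADh4fgAAAAAAPH//AAAAAAAff/+GAAAAAB9//4YAAAAAHz//xAAAAAAeP//AAAAAABw//+AAAABgOL//wAAAADw//D/AAAAAPj5wD4AAAAAHAAAGAAAAAAHAAAAAAAAAAPAAAAAAQAAAHA=="/>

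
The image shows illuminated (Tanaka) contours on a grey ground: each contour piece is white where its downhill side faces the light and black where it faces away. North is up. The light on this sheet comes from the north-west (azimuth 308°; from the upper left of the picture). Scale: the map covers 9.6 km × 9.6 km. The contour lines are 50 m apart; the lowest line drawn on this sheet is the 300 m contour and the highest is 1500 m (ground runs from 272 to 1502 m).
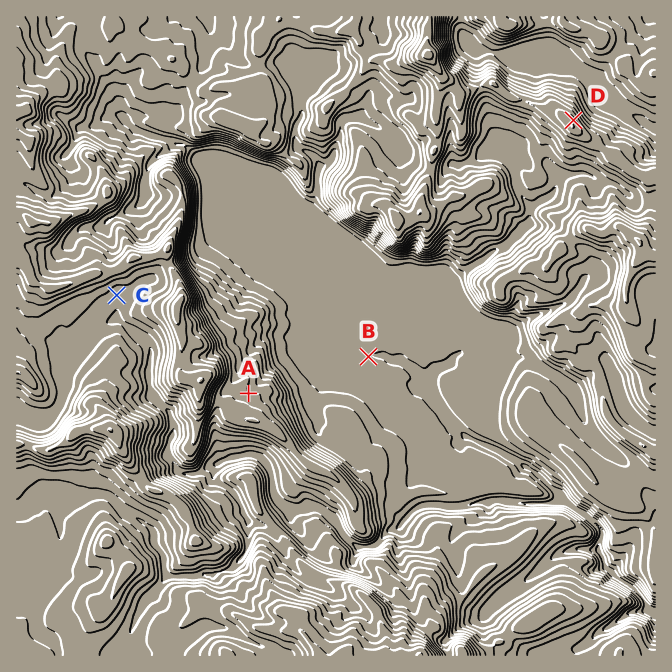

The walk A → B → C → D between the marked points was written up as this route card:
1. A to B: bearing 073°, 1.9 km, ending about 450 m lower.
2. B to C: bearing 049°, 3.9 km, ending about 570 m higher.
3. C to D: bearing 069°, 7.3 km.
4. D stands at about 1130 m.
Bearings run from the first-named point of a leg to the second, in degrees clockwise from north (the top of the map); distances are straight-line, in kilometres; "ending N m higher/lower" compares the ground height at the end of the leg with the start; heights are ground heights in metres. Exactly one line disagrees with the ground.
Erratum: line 2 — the bearing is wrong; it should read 284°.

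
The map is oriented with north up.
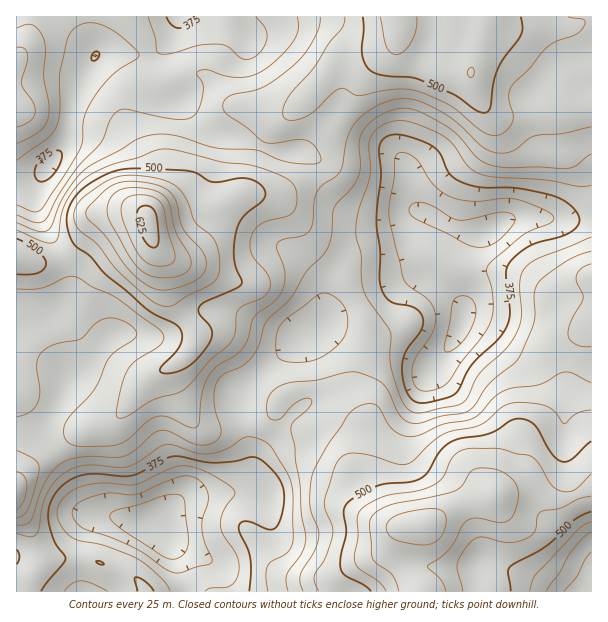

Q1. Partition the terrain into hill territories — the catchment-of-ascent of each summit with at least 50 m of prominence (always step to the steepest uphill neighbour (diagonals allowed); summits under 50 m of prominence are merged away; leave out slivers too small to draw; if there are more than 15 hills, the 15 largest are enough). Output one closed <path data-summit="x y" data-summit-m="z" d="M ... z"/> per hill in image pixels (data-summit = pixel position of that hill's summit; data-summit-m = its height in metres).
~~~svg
<path data-summit="149 221" data-summit-m="634" d="M117 52l-15 0-8 5-18 35-9 46-6 12-29 34-16 4 0 244 25 6 23 29 22 42 9 5 7 1-9 1-12 6-13 15-17 15-16 4-18 0-1 35 206 1 0-17-10-13-35-16-20-18 12-16 16-14 54-5 11-8 2-21-14-62 0-6 3-4 55-50 22-12 15-17 38-21 19-6 14-8 9-2 9 0 6 2 27 20 8 10 1 5 0-11 6-18 4-38 4-10 4-3-21-3-57-28-42-9-14-9-19-18-24-14-30-1-30-12-33-7-11-8-16-20-18-7-5-5-10-21 0-17-21 1z"/><path data-summit="422 527" data-summit-m="593" d="M540 217l-28 1-34 18-6 18 0 19-8 29 0 11-1-5-5-6-17-14-19-12-9 0-63 26-17 11-15 17-22 12-38 32-20 22 3 24 11 44-2 21-11 8-54 5-16 14-12 18 28 20 27 12 10 13 2 17 367 0 1-371z"/><path data-summit="399 17" data-summit-m="537" d="M591 16l-412 0-3 11-6 12-19 17 0 7 6 21 5 8 5 5 18 7 13 16 14 12 33 7 30 12 30 1 24 14 19 18 14 9 42 9 57 28 24 2 22-12 14-3 42 3 29-1z"/><path data-summit="17 111" data-summit-m="460" d="M177 16l-161 1 1 170 15-3 29-34 6-12 9-46 18-35 8-5 15 0 14 3 22-1 6-4 11-11 8-16z"/><path data-summit="17 492" data-summit-m="497" d="M23 433l-7 1 0 121 19 1 19-6 14-13 13-15 8-5 13-2-7-1-9-5-22-42-18-24-8-7z"/>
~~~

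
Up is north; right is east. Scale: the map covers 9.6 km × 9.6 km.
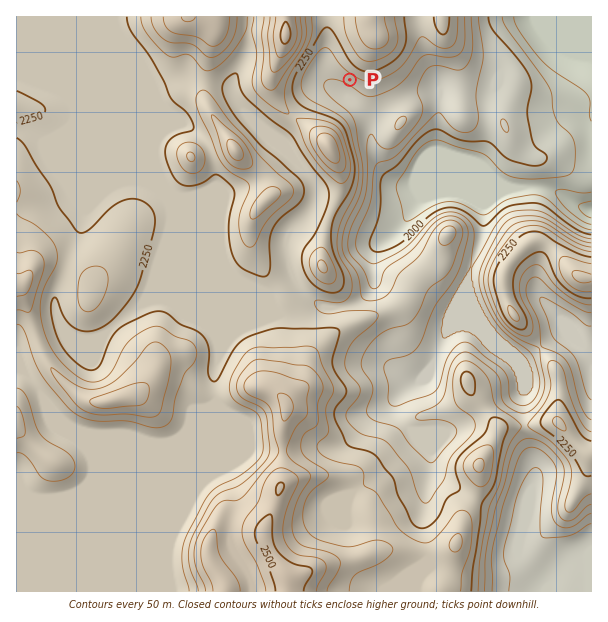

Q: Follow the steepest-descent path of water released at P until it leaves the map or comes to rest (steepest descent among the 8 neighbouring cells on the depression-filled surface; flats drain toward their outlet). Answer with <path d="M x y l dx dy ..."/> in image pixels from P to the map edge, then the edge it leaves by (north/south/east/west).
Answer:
<path d="M350 80l-5 4 0 11 24 24 0 3 2 1 0 21 1 2 2 7 3 6 22 23 11 0 6 6 132 0 4 3 3 0 3 3 2 0 3 3 1 0 3 3 11 6 3 0 6 3 4 0"/>
exit: east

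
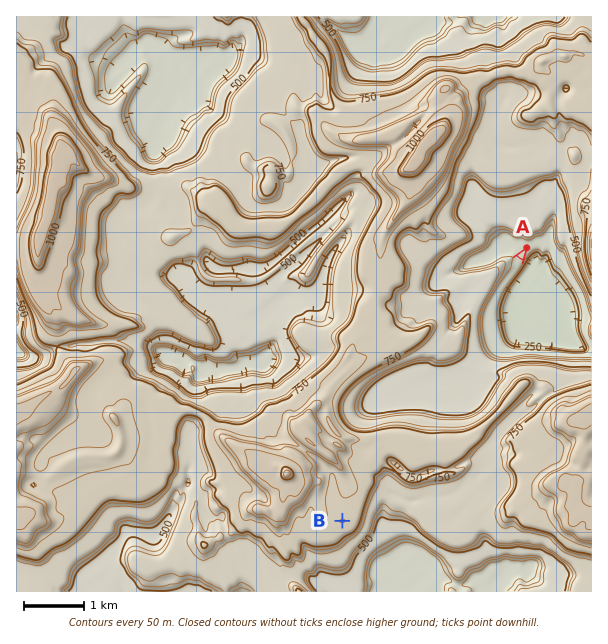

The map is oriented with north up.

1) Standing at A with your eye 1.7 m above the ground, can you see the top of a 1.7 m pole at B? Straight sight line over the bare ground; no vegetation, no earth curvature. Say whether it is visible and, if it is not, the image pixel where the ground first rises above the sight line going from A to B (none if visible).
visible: false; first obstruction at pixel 478 320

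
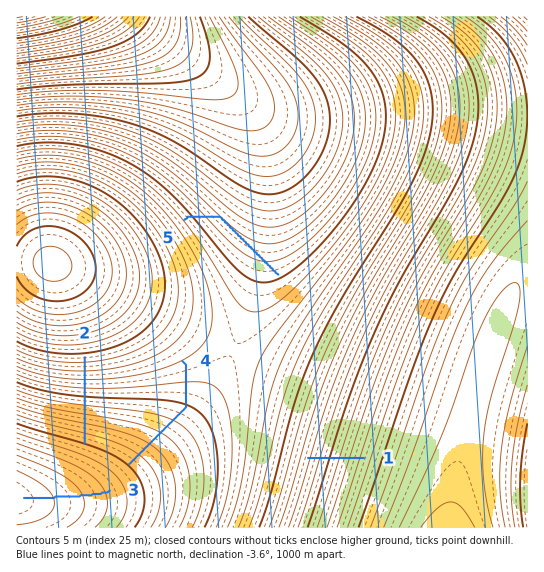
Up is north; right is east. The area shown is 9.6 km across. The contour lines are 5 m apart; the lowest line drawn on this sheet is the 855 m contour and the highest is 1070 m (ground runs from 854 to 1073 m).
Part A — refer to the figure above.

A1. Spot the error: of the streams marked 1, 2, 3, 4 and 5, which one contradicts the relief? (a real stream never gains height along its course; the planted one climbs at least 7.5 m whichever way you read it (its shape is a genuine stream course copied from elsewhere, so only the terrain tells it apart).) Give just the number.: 5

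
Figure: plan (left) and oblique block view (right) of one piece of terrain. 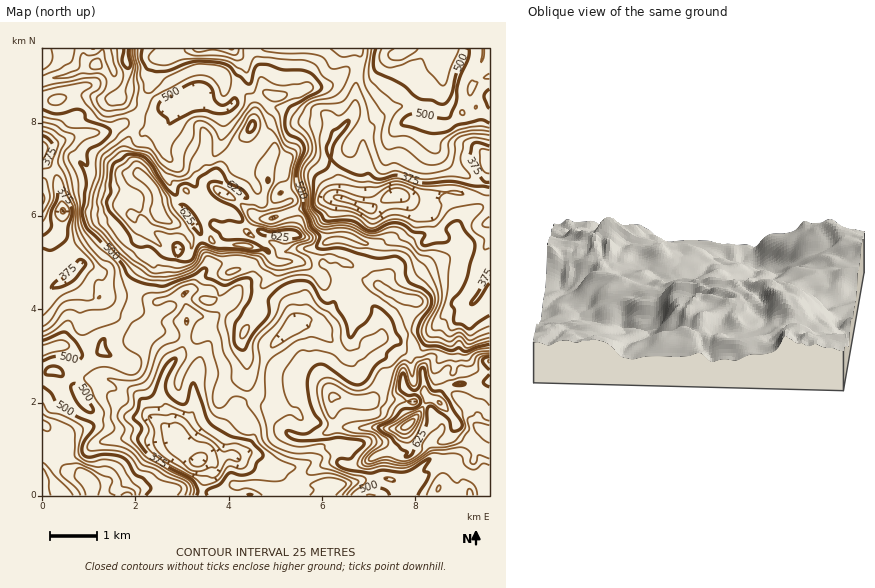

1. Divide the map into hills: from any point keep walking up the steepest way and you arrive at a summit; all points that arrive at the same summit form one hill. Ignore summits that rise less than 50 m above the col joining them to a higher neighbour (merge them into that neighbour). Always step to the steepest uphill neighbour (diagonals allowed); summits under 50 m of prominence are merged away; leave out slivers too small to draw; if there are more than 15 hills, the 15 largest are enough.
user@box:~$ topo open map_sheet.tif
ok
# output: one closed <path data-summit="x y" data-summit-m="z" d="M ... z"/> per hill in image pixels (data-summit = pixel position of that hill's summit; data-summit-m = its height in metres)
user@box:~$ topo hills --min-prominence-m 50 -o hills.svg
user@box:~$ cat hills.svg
<path data-summit="409 424" data-summit-m="741" d="M43 158l-1 139 10-10 19-10 18 18 11 3 15 18 8 3 11 7 10 12 12 8 12 12 4 6-11 19 0 14 8 19 1 16 7 5 6 13 9 9 7 2 5 9 1 8-3 10 0 8 288-1-1-328-5 26-4 5-22-5-15 0-28 7-19-6-23 14-6 0-23-10-7 0-7 21 4 21 10 0 16 6 14-1 4-4 0-7-5-13 0-10 10 20 1 9-13 8-2 12-6 10-14 14-4 0-5 5-9 20-10 11-3 2-13-1-10 5-6-16-7-6-27-4-14-5-7 1-7 8-20-14-16 0-8 5-27 7-21-8-35 2 2-19-3-6-12-6-6 0-5-11-19-18 5-10 0-26-5-22z"/><path data-summit="159 215" data-summit-m="715" d="M356 48l-96 0-14 7-7-1-6-6-42 0-20 8-11 1-5 9-5 25 13 13 4 1 10-4-1 11-9 12-9 0-12 7-4 0-15-7-6 0-15 8-24 1-38 14-2 10 15 21 5 22 0 26-5 10 19 18 5 11 6 0 12 6 3 6-2 18 15 1 20-2 21 8 27-7 8-5 16 0 20 14 10-9 45 9 7 6 6 16 10-5 13 1 3-2 10-11 9-20 5-5 4 0 14-14 6-10 2-12 3-2-14 0-16-6-10 0-4-20 5-19 3-3 0-18-8-21-1-10 3-9 17-19 6-12 1-28 3-15 0-14z"/><path data-summit="86 476" data-summit-m="625" d="M71 277l-19 10-10 11 0 197 159 1 4-18-1-8-5-9-7-2-9-9-6-13-7-5-1-16-8-19 0-14 11-21-16-16-12-8-10-12-11-7-8-3-15-18-11-3z"/><path data-summit="402 53" data-summit-m="572" d="M489 48l-131 0 1 18-3 15-1 28-6 12-17 19-3 9 1 10 8 21-1 16 3 2 27 10 6 0 23-14 19 6 28-7 15 0 22 5 4-5 6-27z"/><path data-summit="127 61" data-summit-m="642" d="M164 48l-121 0-1 47 16-5 15-1 3 25-12 10-22 24 40-15 24-1 15-8 6 0 15 7 4 0 12-7 9 0 9-12 1-11-10 4-4-1-13-13 6-28 4-6 4 0z"/>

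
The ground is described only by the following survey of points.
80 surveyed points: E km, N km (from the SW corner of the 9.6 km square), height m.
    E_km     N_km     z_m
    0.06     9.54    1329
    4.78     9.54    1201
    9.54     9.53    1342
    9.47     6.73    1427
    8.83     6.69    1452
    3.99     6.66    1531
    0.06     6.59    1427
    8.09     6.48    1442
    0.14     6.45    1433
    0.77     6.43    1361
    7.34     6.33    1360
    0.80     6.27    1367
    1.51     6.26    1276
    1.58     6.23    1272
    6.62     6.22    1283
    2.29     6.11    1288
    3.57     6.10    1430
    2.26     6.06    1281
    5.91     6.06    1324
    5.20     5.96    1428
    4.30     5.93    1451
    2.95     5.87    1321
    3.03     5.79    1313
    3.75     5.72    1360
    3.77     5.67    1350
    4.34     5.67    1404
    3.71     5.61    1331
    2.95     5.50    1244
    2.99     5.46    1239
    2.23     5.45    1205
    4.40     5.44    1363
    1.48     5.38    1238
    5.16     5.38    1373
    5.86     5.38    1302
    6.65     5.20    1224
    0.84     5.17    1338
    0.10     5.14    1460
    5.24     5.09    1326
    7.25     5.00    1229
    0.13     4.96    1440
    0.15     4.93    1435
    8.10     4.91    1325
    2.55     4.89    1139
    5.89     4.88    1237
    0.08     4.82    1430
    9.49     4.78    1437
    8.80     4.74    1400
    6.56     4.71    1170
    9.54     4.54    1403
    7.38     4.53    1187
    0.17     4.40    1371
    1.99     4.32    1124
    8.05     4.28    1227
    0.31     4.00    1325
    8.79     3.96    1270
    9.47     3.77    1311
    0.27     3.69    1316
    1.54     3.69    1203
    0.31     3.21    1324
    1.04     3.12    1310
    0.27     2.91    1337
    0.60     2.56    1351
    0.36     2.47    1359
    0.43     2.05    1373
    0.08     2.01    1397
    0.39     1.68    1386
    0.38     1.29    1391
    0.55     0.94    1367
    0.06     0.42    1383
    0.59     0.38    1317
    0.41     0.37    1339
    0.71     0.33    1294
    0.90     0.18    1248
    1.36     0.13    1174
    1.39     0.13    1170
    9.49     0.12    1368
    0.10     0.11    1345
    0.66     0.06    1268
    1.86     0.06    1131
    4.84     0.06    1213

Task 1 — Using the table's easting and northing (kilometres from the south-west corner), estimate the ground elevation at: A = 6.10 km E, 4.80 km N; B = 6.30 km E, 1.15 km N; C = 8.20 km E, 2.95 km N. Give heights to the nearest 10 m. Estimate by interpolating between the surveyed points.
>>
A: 1210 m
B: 1310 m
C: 1200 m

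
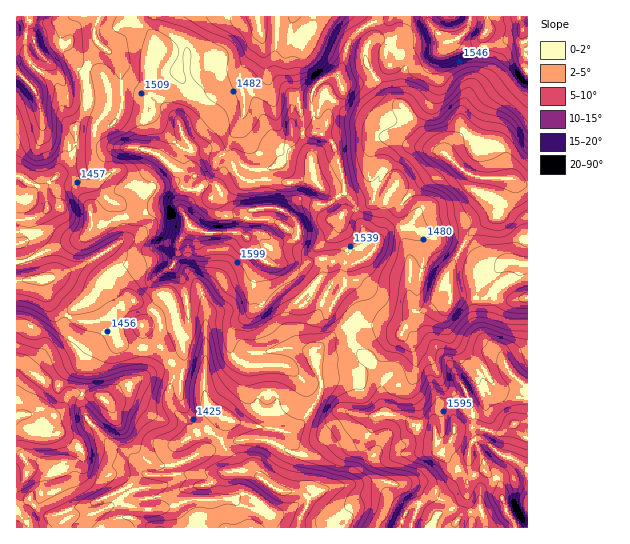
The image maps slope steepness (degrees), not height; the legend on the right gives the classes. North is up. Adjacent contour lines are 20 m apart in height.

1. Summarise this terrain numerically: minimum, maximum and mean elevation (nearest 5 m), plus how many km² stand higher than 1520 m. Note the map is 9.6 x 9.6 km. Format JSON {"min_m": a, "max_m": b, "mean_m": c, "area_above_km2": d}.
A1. {"min_m": 1320, "max_m": 1675, "mean_m": 1495, "area_above_km2": 30.6}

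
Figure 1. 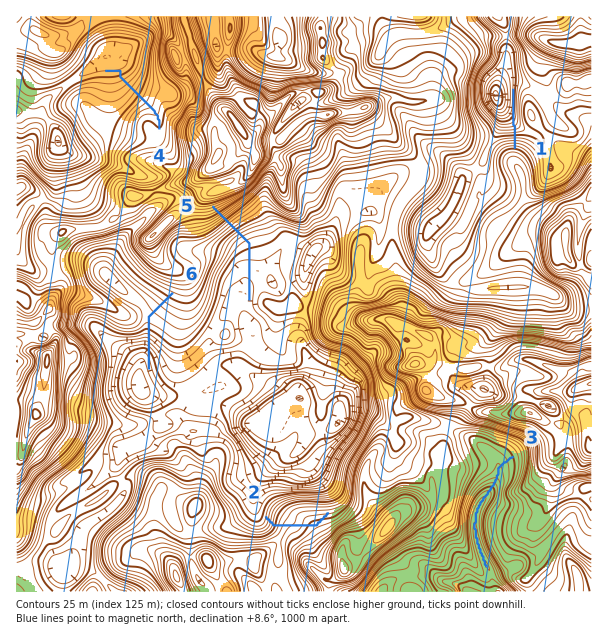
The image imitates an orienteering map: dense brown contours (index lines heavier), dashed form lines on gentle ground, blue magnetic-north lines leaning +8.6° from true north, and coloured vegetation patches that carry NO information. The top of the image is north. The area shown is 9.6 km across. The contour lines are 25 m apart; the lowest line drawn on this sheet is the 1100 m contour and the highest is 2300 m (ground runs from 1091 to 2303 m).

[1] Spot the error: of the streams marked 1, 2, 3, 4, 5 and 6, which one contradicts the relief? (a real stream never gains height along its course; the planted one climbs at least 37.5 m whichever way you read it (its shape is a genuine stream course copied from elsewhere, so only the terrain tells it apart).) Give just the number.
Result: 2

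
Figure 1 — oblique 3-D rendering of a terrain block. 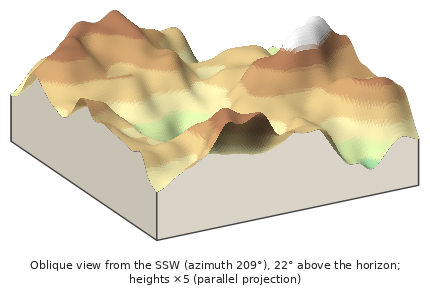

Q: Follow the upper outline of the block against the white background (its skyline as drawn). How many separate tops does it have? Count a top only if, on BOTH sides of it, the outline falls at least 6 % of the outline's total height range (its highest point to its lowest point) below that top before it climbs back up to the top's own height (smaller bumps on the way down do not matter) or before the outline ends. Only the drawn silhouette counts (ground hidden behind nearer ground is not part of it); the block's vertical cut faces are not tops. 2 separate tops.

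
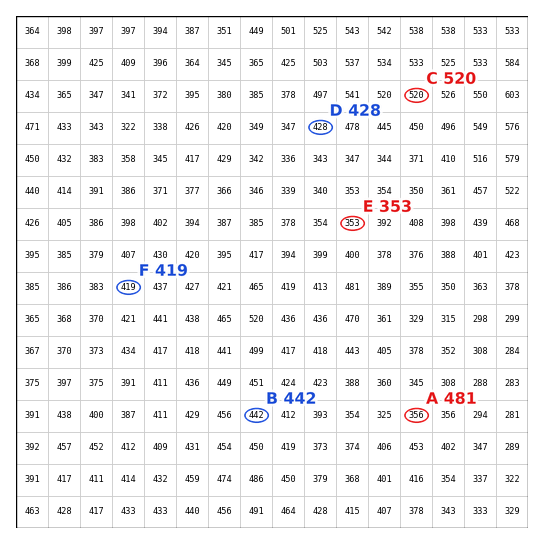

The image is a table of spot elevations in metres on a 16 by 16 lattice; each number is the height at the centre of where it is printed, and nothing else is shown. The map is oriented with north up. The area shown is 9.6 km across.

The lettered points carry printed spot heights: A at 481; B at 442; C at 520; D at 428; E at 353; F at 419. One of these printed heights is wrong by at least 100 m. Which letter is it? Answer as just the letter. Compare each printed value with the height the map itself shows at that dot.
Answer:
A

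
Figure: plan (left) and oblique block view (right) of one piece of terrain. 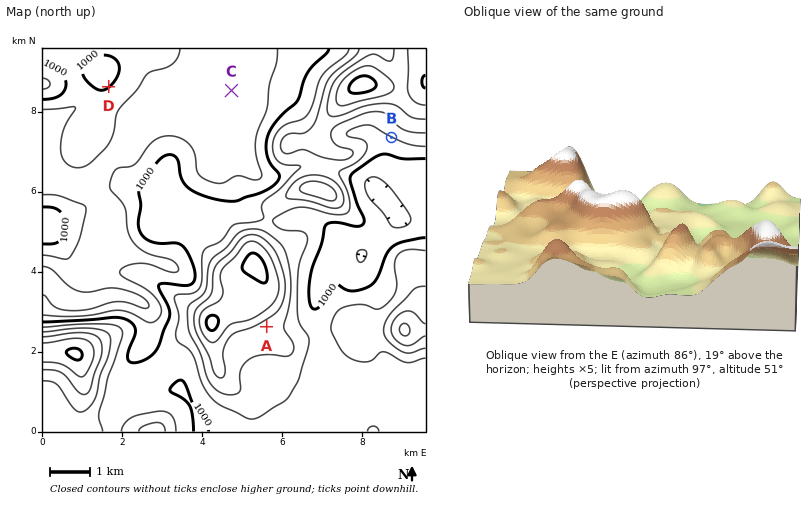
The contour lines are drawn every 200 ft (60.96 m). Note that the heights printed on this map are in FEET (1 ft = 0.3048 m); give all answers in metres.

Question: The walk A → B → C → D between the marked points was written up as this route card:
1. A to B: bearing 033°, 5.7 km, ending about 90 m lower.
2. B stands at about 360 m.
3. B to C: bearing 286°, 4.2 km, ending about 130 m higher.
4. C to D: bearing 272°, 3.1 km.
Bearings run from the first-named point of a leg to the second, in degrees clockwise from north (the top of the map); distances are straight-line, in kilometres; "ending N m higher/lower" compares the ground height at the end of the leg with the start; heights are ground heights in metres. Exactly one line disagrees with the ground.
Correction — Line 3: it should read "ending about 130 m lower".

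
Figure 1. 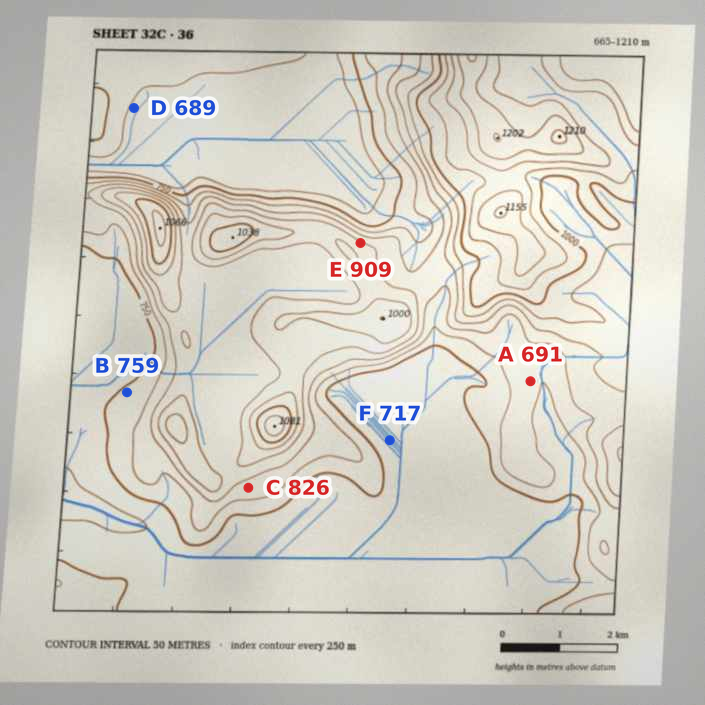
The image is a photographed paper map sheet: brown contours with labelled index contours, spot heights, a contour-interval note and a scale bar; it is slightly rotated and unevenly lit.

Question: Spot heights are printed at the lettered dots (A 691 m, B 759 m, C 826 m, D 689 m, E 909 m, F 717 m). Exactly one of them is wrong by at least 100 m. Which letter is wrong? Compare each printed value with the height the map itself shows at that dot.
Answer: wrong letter A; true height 816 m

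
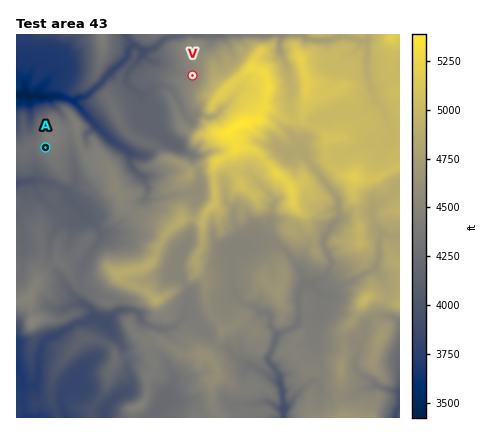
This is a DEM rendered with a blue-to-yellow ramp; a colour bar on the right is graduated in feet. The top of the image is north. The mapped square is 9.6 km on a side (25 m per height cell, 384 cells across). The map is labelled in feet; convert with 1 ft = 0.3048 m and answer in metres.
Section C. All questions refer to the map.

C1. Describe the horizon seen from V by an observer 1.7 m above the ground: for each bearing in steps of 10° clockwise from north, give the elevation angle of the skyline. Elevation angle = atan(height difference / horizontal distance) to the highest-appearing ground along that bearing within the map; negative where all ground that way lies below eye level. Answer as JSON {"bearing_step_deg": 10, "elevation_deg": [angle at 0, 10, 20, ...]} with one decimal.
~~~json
{"bearing_step_deg": 10, "elevation_deg": [1.5, 2.2, 2.9, 3.8, 5.0, 7.0, 8.9, 10.2, 11.2, 12.0, 12.3, 13.6, 14.1, 14.1, 13.5, 11.6, 8.9, 6.9, 3.3, 2.0, 1.3, 0.0, -0.0, -0.3, -0.5, -0.4, -2.1, -2.1, -1.5, -0.7, -3.9, -2.7, -2.5, -1.5, -0.4, 0.7]}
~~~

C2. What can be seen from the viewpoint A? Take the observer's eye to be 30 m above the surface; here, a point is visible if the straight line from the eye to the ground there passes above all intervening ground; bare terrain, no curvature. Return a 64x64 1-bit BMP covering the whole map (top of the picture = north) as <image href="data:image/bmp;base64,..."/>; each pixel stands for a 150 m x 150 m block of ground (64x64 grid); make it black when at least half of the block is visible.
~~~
<image width="64" height="64" href="data:image/bmp;base64,Qk0+AgAAAAAAAD4AAAAoAAAAQAAAAEAAAAABAAEAAAAAAAACAAATCwAAEwsAAAIAAAAAAAAA////AAAAAAAAAAAAAAAAAAAAIAAAAAAAAAAYAAAAAAAAAAQAAAAAAAAAAAAAAAAAAAAAAAAAAAAAAAAAAAAAAAADAAAAAAAAAAEAAAAAAAAAAIAAAAAAAAAAgAAAAAAAAAAAAAAAAAAAAAAAAAAAAAAAAAAAAAAAAAAAAAAAAAAAAAAAAAAAAD4AAAAAAAAAAAAAAAAAAAAAAAAAAAAAAIAAAAAAAAAA4AgAAAAAAADgEAAAAAAAAPg4AAAAAAAA/BwAAAAAAAD8H+AAAAAAAPyP/AAAAAAA/8f+AAAAAAD/5/4AAAAAAP/j/wAAAAAA3/P/AAAAAACf//+AAAAAAP/+D8AAAAAA//8P4AAAAAD//4fyAAAAAP//wfMAAAAA///A84AAAAD//4BxgAAAAP8/AICAAAAA/j+A4IAAAAAYP4DwgAAAADm/AHiAAAAA/78A+YAAAAD//gHxgAAAAP/+AMHgAAAA//wAB/AAAAD/aAAP8AAAAH9gAA/gAAAAf8AAP+AAAABIQAB3kAAAAEBAAOM4AAAAQAAA5/wAAAAAAADvnAAAAAAAAM+AAAAAAAAA38AAAAAAAACf4AAAAAAAAP/gAAAAAAAA97gAAACAAAD/jgAAAIAEAH+GAAAAgA4Af4IAAACADgB/AwAAAMAOAHwBgAAAwB4ASAAAAADgHg8AAAAAAA=="/>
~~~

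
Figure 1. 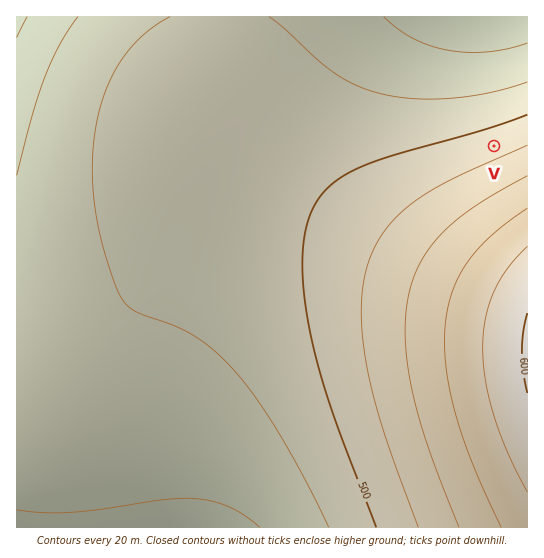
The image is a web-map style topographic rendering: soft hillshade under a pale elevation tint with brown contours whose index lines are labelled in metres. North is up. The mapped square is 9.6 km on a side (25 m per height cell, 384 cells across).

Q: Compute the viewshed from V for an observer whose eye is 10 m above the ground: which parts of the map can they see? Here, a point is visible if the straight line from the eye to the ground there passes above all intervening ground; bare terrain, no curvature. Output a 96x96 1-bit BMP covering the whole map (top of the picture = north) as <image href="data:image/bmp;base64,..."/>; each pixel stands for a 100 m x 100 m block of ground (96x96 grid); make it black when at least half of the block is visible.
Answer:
<image width="96" height="96" href="data:image/bmp;base64,Qk2+BAAAAAAAAD4AAAAoAAAAYAAAAGAAAAABAAEAAAAAAIAEAAATCwAAEwsAAAIAAAAAAAAA////AAAAAAAAAAAAAAAAAAAAAAAAAAAAAAAAAAAAAAAAAAAAAAAAAAAAAAAAAAAAAAAAAAAAAAAAAAAAAAAAAAAAAAAAAAAAAAAAAAAAAAAAAAAAAAAAAAAAAAAAAAAAAAAAAAAAAAAAAAAAAAAAAAAAAAAAAAAAAAAAAAAAAAAAAAAAAAAAAAAAAAAAAAAAAAAAAAAAAAAAAAAAAAAAAAAAAAAAAAAAAAAAAAAAAAAAAAAAAAAAAAAAAAAAAAAAAAAAAAAAAAAAAAAAAAAAAAAAAAAAAAAAAAAAAAAAAAAAAAAAAAAAAAAAAAAAAAAAAAAAAAAAAAAAAAAAAAAAAAAAAAAAAAAAAAAAAAAAAAAAAAAAAAAAAAAAAAAAAAAAAAAAAAAAAAAAAAAAAAAAAAAAAAAAAAAAAAAAAAAAAAAAAAAAAAAAAAAAAAAAAAAAAAAAAAAAAAAAAAAAAAAAAAAAAAAAAAAAAAAAAAAAAAAAAAAAAAAAAAAAAADAAAAAAAAAAAAAAADgAAAAAAAAAAAAAAD4AAAAAAAAAAAAAAD8AAAAAAAAAAAAAAD/AAAAAAAAAAAAAAB/gAAAAAAAAAAAAAB/wAAAAAAAAAAAAAA/4AAAAAAAAAAAAAA/+AAAAAAAAAAAAAAf/AAAAAAAAAAAAAAf/gAAAAAAAAAAAAAP/4AAAAAAAAAAAAAH/8AAAAAAAAAAAAAD/+AAAAAAAAAAAAAD//gAAAAAAAAAAAAB//wAAAAAAAAAAAAA//8AAAAAAAAAAAAAf//AAAAAAAAAAAAAH//gAAAAAAAAAAAAD//4AAAAAAAAAAAAB//+AAAAAAAAAAAAA///gAAAAAAAAAMAAf//4AAAAAAAAB8AAP//+AAAAAAAAH8AAH///wAAAAAAAf8AAD///8AAAAAAB/8AAB////AAAAAAH/8AAA////4AAAAAf/8AAA/////AAAAB//8AAAf////8AAAf//8AAAP/////+Af///8AAAP///////////8AAAH///////////8AAAH///////////8AAAH///////////8AAAD///////////8AAAD///////////8AAAD///////////8AAAB///////////8AAAB///////////8AAAB///////////8AAAB///////////8AAAA///////////8AAAA///////////8AAAA///////////8AAAA///////////8AAAA///////////8AAAAf//////////8AAAAf//////////8AAAAf//////////8AAAAf//////////8AAAAP//////////8AAAAP//////////8AAAAP//////////8AAAAH//////////8AAAAH//////////8AAAAH//////////8AAAAD//////////8AAAAD//////////8AAAAB//////////8AAAAB//////////8AAAAA//////////8AAAAA//////////8AAAAAf/////////8AAAAAf/////////8="/>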